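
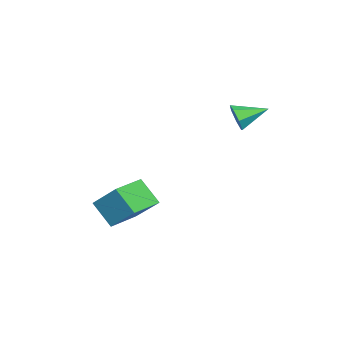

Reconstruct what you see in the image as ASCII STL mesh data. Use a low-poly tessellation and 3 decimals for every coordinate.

solid 
facet normal -0.945 0.324 0.036
outer loop
vertex -2.064 -4.426 -2.07
vertex -1.662 -3.367 -1.042
vertex -1.828 -3.639 -2.972
endloop
endfacet
facet normal -0.262 -0.692 -0.672
outer loop
vertex -0.618 -4.053 -3.018
vertex -2.064 -4.426 -2.07
vertex -1.828 -3.639 -2.972
endloop
endfacet
facet normal -0.946 0.323 0.036
outer loop
vertex -1.828 -3.639 -2.972
vertex -1.662 -3.367 -1.042
vertex -1.427 -2.58 -1.944
endloop
endfacet
facet normal 0.193 0.645 -0.740
outer loop
vertex -1.427 -2.58 -1.944
vertex -0.618 -4.053 -3.018
vertex -1.828 -3.639 -2.972
endloop
endfacet
facet normal -0.193 -0.645 0.740
outer loop
vertex -2.064 -4.426 -2.07
vertex -0.452 -3.781 -1.088
vertex -1.662 -3.367 -1.042
endloop
endfacet
facet normal -0.262 -0.692 -0.672
outer loop
vertex -0.853 -4.84 -2.116
vertex -2.064 -4.426 -2.07
vertex -0.618 -4.053 -3.018
endloop
endfacet
facet normal -0.192 -0.645 0.740
outer loop
vertex -0.853 -4.84 -2.116
vertex -0.452 -3.781 -1.088
vertex -2.064 -4.426 -2.07
endloop
endfacet
facet normal 0.262 0.692 0.672
outer loop
vertex -1.662 -3.367 -1.042
vertex -0.452 -3.781 -1.088
vertex -1.427 -2.58 -1.944
endloop
endfacet
facet normal 0.192 0.645 -0.740
outer loop
vertex -0.216 -2.994 -1.99
vertex -0.618 -4.053 -3.018
vertex -1.427 -2.58 -1.944
endloop
endfacet
facet normal 0.262 0.692 0.672
outer loop
vertex -1.427 -2.58 -1.944
vertex -0.452 -3.781 -1.088
vertex -0.216 -2.994 -1.99
endloop
endfacet
facet normal 0.945 -0.324 -0.036
outer loop
vertex -0.216 -2.994 -1.99
vertex -0.853 -4.84 -2.116
vertex -0.618 -4.053 -3.018
endloop
endfacet
facet normal 0.945 -0.324 -0.035
outer loop
vertex -0.452 -3.781 -1.088
vertex -0.853 -4.84 -2.116
vertex -0.216 -2.994 -1.99
endloop
endfacet
facet normal 0.509 -0.803 -0.309
outer loop
vertex -1.866 -0.077 2.672
vertex -2.192 -0.09 2.169
vertex -1.676 0.197 2.273
endloop
endfacet
facet normal 0.494 0.589 0.640
outer loop
vertex -1.866 -0.077 2.672
vertex -1.676 0.197 2.273
vertex -2.788 0.85 2.531
endloop
endfacet
facet normal 0.509 -0.803 -0.309
outer loop
vertex -1.676 0.197 2.273
vertex -2.192 -0.09 2.169
vertex -1.875 0.255 1.795
endloop
endfacet
facet normal 0.487 0.868 -0.097
outer loop
vertex -1.676 0.197 2.273
vertex -1.875 0.255 1.795
vertex -2.788 0.85 2.531
endloop
endfacet
facet normal 0.509 -0.803 -0.310
outer loop
vertex -1.875 0.255 1.795
vertex -2.192 -0.09 2.169
vertex -2.313 0.053 1.599
endloop
endfacet
facet normal -0.048 0.747 -0.663
outer loop
vertex -1.875 0.255 1.795
vertex -2.313 0.053 1.599
vertex -2.788 0.85 2.531
endloop
endfacet
facet normal 0.508 -0.804 -0.310
outer loop
vertex -2.313 0.053 1.599
vertex -2.192 -0.09 2.169
vertex -2.66 -0.256 1.832
endloop
endfacet
facet normal -0.707 0.318 -0.632
outer loop
vertex -2.313 0.053 1.599
vertex -2.66 -0.256 1.832
vertex -2.788 0.85 2.531
endloop
endfacet
facet normal 0.508 -0.803 -0.310
outer loop
vertex -2.66 -0.256 1.832
vertex -2.192 -0.09 2.169
vertex -2.655 -0.441 2.319
endloop
endfacet
facet normal -0.995 -0.098 -0.027
outer loop
vertex -2.66 -0.256 1.832
vertex -2.655 -0.441 2.319
vertex -2.788 0.85 2.531
endloop
endfacet
facet normal 0.509 -0.803 -0.309
outer loop
vertex -2.655 -0.441 2.319
vertex -2.192 -0.09 2.169
vertex -2.302 -0.361 2.693
endloop
endfacet
facet normal -0.694 -0.186 0.695
outer loop
vertex -2.655 -0.441 2.319
vertex -2.302 -0.361 2.693
vertex -2.788 0.85 2.531
endloop
endfacet
facet normal 0.509 -0.804 -0.309
outer loop
vertex -2.302 -0.361 2.693
vertex -2.192 -0.09 2.169
vertex -1.866 -0.077 2.672
endloop
endfacet
facet normal -0.031 0.120 0.992
outer loop
vertex -2.302 -0.361 2.693
vertex -1.866 -0.077 2.672
vertex -2.788 0.85 2.531
endloop
endfacet

endsolid


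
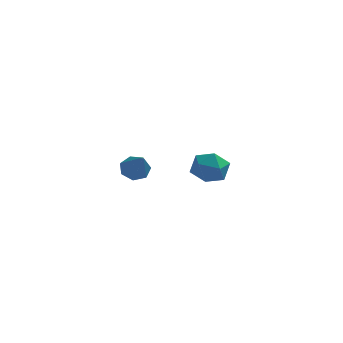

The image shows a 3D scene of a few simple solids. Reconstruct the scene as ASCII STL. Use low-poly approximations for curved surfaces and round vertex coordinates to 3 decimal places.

solid 
facet normal -0.480 0.820 0.313
outer loop
vertex 0.778 3.172 -0.825
vertex 0.628 2.718 0.135
vertex 1.507 3.303 -0.05
endloop
endfacet
facet normal 0.011 0.984 -0.177
outer loop
vertex 0.778 3.172 -0.825
vertex 1.507 3.303 -0.05
vertex 1.823 3.118 -1.058
endloop
endfacet
facet normal -0.140 0.619 -0.772
outer loop
vertex 0.778 3.172 -0.825
vertex 1.823 3.118 -1.058
vertex 1.139 2.417 -1.496
endloop
endfacet
facet normal -0.725 0.230 -0.649
outer loop
vertex 0.778 3.172 -0.825
vertex 1.139 2.417 -1.496
vertex 0.4 2.17 -0.758
endloop
endfacet
facet normal -0.935 0.354 0.021
outer loop
vertex 0.778 3.172 -0.825
vertex 0.4 2.17 -0.758
vertex 0.628 2.718 0.135
endloop
endfacet
facet normal 0.645 0.762 0.062
outer loop
vertex 1.823 3.118 -1.058
vertex 1.507 3.303 -0.05
vertex 2.32 2.63 -0.242
endloop
endfacet
facet normal -0.150 0.496 0.855
outer loop
vertex 1.507 3.303 -0.05
vertex 0.628 2.718 0.135
vertex 1.581 2.383 0.496
endloop
endfacet
facet normal -0.886 -0.259 0.385
outer loop
vertex 0.628 2.718 0.135
vertex 0.4 2.17 -0.758
vertex 0.897 1.682 0.058
endloop
endfacet
facet normal -0.546 -0.460 -0.700
outer loop
vertex 0.4 2.17 -0.758
vertex 1.139 2.417 -1.496
vertex 1.213 1.497 -0.95
endloop
endfacet
facet normal 0.401 0.171 -0.900
outer loop
vertex 1.139 2.417 -1.496
vertex 1.823 3.118 -1.058
vertex 2.092 2.082 -1.135
endloop
endfacet
facet normal 0.725 -0.230 0.649
outer loop
vertex 1.942 1.628 -0.175
vertex 2.32 2.63 -0.242
vertex 1.581 2.383 0.496
endloop
endfacet
facet normal 0.140 -0.619 0.772
outer loop
vertex 1.942 1.628 -0.175
vertex 1.581 2.383 0.496
vertex 0.897 1.682 0.058
endloop
endfacet
facet normal -0.011 -0.984 0.177
outer loop
vertex 1.942 1.628 -0.175
vertex 0.897 1.682 0.058
vertex 1.213 1.497 -0.95
endloop
endfacet
facet normal 0.480 -0.820 -0.313
outer loop
vertex 1.942 1.628 -0.175
vertex 1.213 1.497 -0.95
vertex 2.092 2.082 -1.135
endloop
endfacet
facet normal 0.935 -0.354 -0.021
outer loop
vertex 1.942 1.628 -0.175
vertex 2.092 2.082 -1.135
vertex 2.32 2.63 -0.242
endloop
endfacet
facet normal 0.546 0.460 0.700
outer loop
vertex 1.581 2.383 0.496
vertex 2.32 2.63 -0.242
vertex 1.507 3.303 -0.05
endloop
endfacet
facet normal -0.401 -0.171 0.900
outer loop
vertex 0.897 1.682 0.058
vertex 1.581 2.383 0.496
vertex 0.628 2.718 0.135
endloop
endfacet
facet normal -0.645 -0.762 -0.062
outer loop
vertex 1.213 1.497 -0.95
vertex 0.897 1.682 0.058
vertex 0.4 2.17 -0.758
endloop
endfacet
facet normal 0.150 -0.496 -0.855
outer loop
vertex 2.092 2.082 -1.135
vertex 1.213 1.497 -0.95
vertex 1.139 2.417 -1.496
endloop
endfacet
facet normal 0.886 0.259 -0.385
outer loop
vertex 2.32 2.63 -0.242
vertex 2.092 2.082 -1.135
vertex 1.823 3.118 -1.058
endloop
endfacet
facet normal -0.299 0.665 -0.684
outer loop
vertex -1.065 -2.705 2.378
vertex -1.383 -3.248 1.989
vertex -1.678 -2.83 2.524
endloop
endfacet
facet normal 0.113 0.469 0.876
outer loop
vertex -1.065 -2.705 2.378
vertex -1.678 -2.83 2.524
vertex -0.797 -4.552 3.331
endloop
endfacet
facet normal -0.299 0.665 -0.684
outer loop
vertex -1.678 -2.83 2.524
vertex -1.383 -3.248 1.989
vertex -2.068 -3.271 2.266
endloop
endfacet
facet normal -0.601 0.066 0.796
outer loop
vertex -1.678 -2.83 2.524
vertex -2.068 -3.271 2.266
vertex -0.797 -4.552 3.331
endloop
endfacet
facet normal -0.299 0.665 -0.684
outer loop
vertex -2.068 -3.271 2.266
vertex -1.383 -3.248 1.989
vertex -1.942 -3.694 1.8
endloop
endfacet
facet normal -0.788 -0.547 0.283
outer loop
vertex -2.068 -3.271 2.266
vertex -1.942 -3.694 1.8
vertex -0.797 -4.552 3.331
endloop
endfacet
facet normal -0.299 0.665 -0.685
outer loop
vertex -1.942 -3.694 1.8
vertex -1.383 -3.248 1.989
vertex -1.395 -3.782 1.476
endloop
endfacet
facet normal -0.311 -0.909 -0.277
outer loop
vertex -1.942 -3.694 1.8
vertex -1.395 -3.782 1.476
vertex -0.797 -4.552 3.331
endloop
endfacet
facet normal -0.298 0.665 -0.685
outer loop
vertex -1.395 -3.782 1.476
vertex -1.383 -3.248 1.989
vertex -0.838 -3.468 1.538
endloop
endfacet
facet normal 0.474 -0.749 -0.464
outer loop
vertex -1.395 -3.782 1.476
vertex -0.838 -3.468 1.538
vertex -0.797 -4.552 3.331
endloop
endfacet
facet normal -0.298 0.666 -0.684
outer loop
vertex -0.838 -3.468 1.538
vertex -1.383 -3.248 1.989
vertex -0.691 -2.989 1.94
endloop
endfacet
facet normal 0.973 -0.186 -0.135
outer loop
vertex -0.838 -3.468 1.538
vertex -0.691 -2.989 1.94
vertex -0.797 -4.552 3.331
endloop
endfacet
facet normal -0.297 0.665 -0.685
outer loop
vertex -0.691 -2.989 1.94
vertex -1.383 -3.248 1.989
vertex -1.065 -2.705 2.378
endloop
endfacet
facet normal 0.812 0.356 0.462
outer loop
vertex -0.691 -2.989 1.94
vertex -1.065 -2.705 2.378
vertex -0.797 -4.552 3.331
endloop
endfacet

endsolid


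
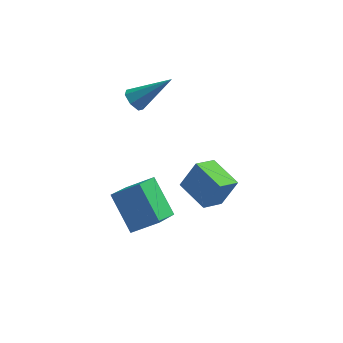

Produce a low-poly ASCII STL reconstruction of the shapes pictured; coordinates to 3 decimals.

solid 
facet normal -0.648 0.729 0.222
outer loop
vertex 0.542 1.463 -0.986
vertex 1.301 2.29 -1.488
vertex -0.142 1.268 -2.341
endloop
endfacet
facet normal -0.617 -0.672 0.408
outer loop
vertex 0.939 0.05 -2.712
vertex 0.542 1.463 -0.986
vertex -0.142 1.268 -2.341
endloop
endfacet
facet normal -0.648 0.729 0.222
outer loop
vertex -0.142 1.268 -2.341
vertex 1.301 2.29 -1.488
vertex 0.617 2.095 -2.843
endloop
endfacet
facet normal -0.447 -0.127 -0.885
outer loop
vertex 0.617 2.095 -2.843
vertex 0.939 0.05 -2.712
vertex -0.142 1.268 -2.341
endloop
endfacet
facet normal 0.447 0.127 0.885
outer loop
vertex 0.542 1.463 -0.986
vertex 2.382 1.072 -1.859
vertex 1.301 2.29 -1.488
endloop
endfacet
facet normal -0.617 -0.672 0.408
outer loop
vertex 1.623 0.245 -1.357
vertex 0.542 1.463 -0.986
vertex 0.939 0.05 -2.712
endloop
endfacet
facet normal 0.447 0.127 0.885
outer loop
vertex 1.623 0.245 -1.357
vertex 2.382 1.072 -1.859
vertex 0.542 1.463 -0.986
endloop
endfacet
facet normal 0.617 0.672 -0.408
outer loop
vertex 1.301 2.29 -1.488
vertex 2.382 1.072 -1.859
vertex 0.617 2.095 -2.843
endloop
endfacet
facet normal -0.447 -0.127 -0.885
outer loop
vertex 1.698 0.877 -3.214
vertex 0.939 0.05 -2.712
vertex 0.617 2.095 -2.843
endloop
endfacet
facet normal 0.617 0.672 -0.408
outer loop
vertex 0.617 2.095 -2.843
vertex 2.382 1.072 -1.859
vertex 1.698 0.877 -3.214
endloop
endfacet
facet normal 0.648 -0.729 -0.222
outer loop
vertex 1.698 0.877 -3.214
vertex 1.623 0.245 -1.357
vertex 0.939 0.05 -2.712
endloop
endfacet
facet normal 0.648 -0.729 -0.222
outer loop
vertex 2.382 1.072 -1.859
vertex 1.623 0.245 -1.357
vertex 1.698 0.877 -3.214
endloop
endfacet
facet normal -0.445 0.581 0.682
outer loop
vertex -2.836 -2.015 0.076
vertex -1.638 -1.991 0.837
vertex -2.32 -0.615 -0.78
endloop
endfacet
facet normal -0.844 -0.017 -0.536
outer loop
vertex -1.422 -1.789 -2.157
vertex -2.836 -2.015 0.076
vertex -2.32 -0.615 -0.78
endloop
endfacet
facet normal -0.445 0.581 0.682
outer loop
vertex -2.32 -0.615 -0.78
vertex -1.638 -1.991 0.837
vertex -1.122 -0.591 -0.019
endloop
endfacet
facet normal 0.300 0.814 -0.498
outer loop
vertex -1.122 -0.591 -0.019
vertex -1.422 -1.789 -2.157
vertex -2.32 -0.615 -0.78
endloop
endfacet
facet normal -0.300 -0.814 0.498
outer loop
vertex -2.836 -2.015 0.076
vertex -0.74 -3.165 -0.54
vertex -1.638 -1.991 0.837
endloop
endfacet
facet normal -0.844 -0.017 -0.536
outer loop
vertex -1.938 -3.189 -1.301
vertex -2.836 -2.015 0.076
vertex -1.422 -1.789 -2.157
endloop
endfacet
facet normal -0.300 -0.814 0.498
outer loop
vertex -1.938 -3.189 -1.301
vertex -0.74 -3.165 -0.54
vertex -2.836 -2.015 0.076
endloop
endfacet
facet normal 0.844 0.017 0.536
outer loop
vertex -1.638 -1.991 0.837
vertex -0.74 -3.165 -0.54
vertex -1.122 -0.591 -0.019
endloop
endfacet
facet normal 0.300 0.814 -0.498
outer loop
vertex -0.224 -1.765 -1.396
vertex -1.422 -1.789 -2.157
vertex -1.122 -0.591 -0.019
endloop
endfacet
facet normal 0.844 0.017 0.536
outer loop
vertex -1.122 -0.591 -0.019
vertex -0.74 -3.165 -0.54
vertex -0.224 -1.765 -1.396
endloop
endfacet
facet normal 0.445 -0.581 -0.682
outer loop
vertex -0.224 -1.765 -1.396
vertex -1.938 -3.189 -1.301
vertex -1.422 -1.789 -2.157
endloop
endfacet
facet normal 0.445 -0.581 -0.682
outer loop
vertex -0.74 -3.165 -0.54
vertex -1.938 -3.189 -1.301
vertex -0.224 -1.765 -1.396
endloop
endfacet
facet normal -0.776 -0.127 -0.618
outer loop
vertex -1.756 2.112 2.09
vertex -2.153 2.248 2.56
vertex -1.886 2.64 2.145
endloop
endfacet
facet normal 0.769 0.251 -0.588
outer loop
vertex -1.756 2.112 2.09
vertex -1.886 2.64 2.145
vertex -0.547 2.512 3.84
endloop
endfacet
facet normal -0.775 -0.127 -0.619
outer loop
vertex -1.886 2.64 2.145
vertex -2.153 2.248 2.56
vertex -2.218 2.873 2.513
endloop
endfacet
facet normal 0.376 0.898 -0.229
outer loop
vertex -1.886 2.64 2.145
vertex -2.218 2.873 2.513
vertex -0.547 2.512 3.84
endloop
endfacet
facet normal -0.776 -0.127 -0.618
outer loop
vertex -2.218 2.873 2.513
vertex -2.153 2.248 2.56
vertex -2.5 2.635 2.916
endloop
endfacet
facet normal -0.145 0.893 0.426
outer loop
vertex -2.218 2.873 2.513
vertex -2.5 2.635 2.916
vertex -0.547 2.512 3.84
endloop
endfacet
facet normal -0.776 -0.127 -0.618
outer loop
vertex -2.5 2.635 2.916
vertex -2.153 2.248 2.56
vertex -2.521 2.106 3.051
endloop
endfacet
facet normal -0.403 0.241 0.883
outer loop
vertex -2.5 2.635 2.916
vertex -2.521 2.106 3.051
vertex -0.547 2.512 3.84
endloop
endfacet
facet normal -0.776 -0.128 -0.618
outer loop
vertex -2.521 2.106 3.051
vertex -2.153 2.248 2.56
vertex -2.265 1.684 2.817
endloop
endfacet
facet normal -0.203 -0.566 0.799
outer loop
vertex -2.521 2.106 3.051
vertex -2.265 1.684 2.817
vertex -0.547 2.512 3.84
endloop
endfacet
facet normal -0.775 -0.128 -0.619
outer loop
vertex -2.265 1.684 2.817
vertex -2.153 2.248 2.56
vertex -1.924 1.687 2.389
endloop
endfacet
facet normal 0.304 -0.923 0.236
outer loop
vertex -2.265 1.684 2.817
vertex -1.924 1.687 2.389
vertex -0.547 2.512 3.84
endloop
endfacet
facet normal -0.776 -0.128 -0.618
outer loop
vertex -1.924 1.687 2.389
vertex -2.153 2.248 2.56
vertex -1.756 2.112 2.09
endloop
endfacet
facet normal 0.736 -0.559 -0.381
outer loop
vertex -1.924 1.687 2.389
vertex -1.756 2.112 2.09
vertex -0.547 2.512 3.84
endloop
endfacet

endsolid


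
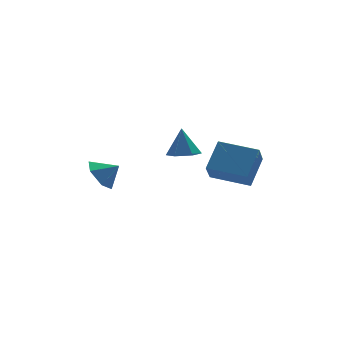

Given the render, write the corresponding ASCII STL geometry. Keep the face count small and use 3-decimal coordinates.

solid 
facet normal -0.758 0.300 -0.580
outer loop
vertex -3.454 2.631 -3.108
vertex -4.046 2.183 -2.566
vertex -3.834 3.061 -2.389
endloop
endfacet
facet normal 0.865 0.471 0.176
outer loop
vertex -3.454 2.631 -3.108
vertex -3.834 3.061 -2.389
vertex -3.274 1.877 -1.974
endloop
endfacet
facet normal -0.758 0.300 -0.579
outer loop
vertex -3.834 3.061 -2.389
vertex -4.046 2.183 -2.566
vertex -4.426 2.613 -1.846
endloop
endfacet
facet normal 0.384 0.462 0.800
outer loop
vertex -3.834 3.061 -2.389
vertex -4.426 2.613 -1.846
vertex -3.274 1.877 -1.974
endloop
endfacet
facet normal -0.758 0.301 -0.579
outer loop
vertex -4.426 2.613 -1.846
vertex -4.046 2.183 -2.566
vertex -4.639 1.735 -2.023
endloop
endfacet
facet normal -0.015 -0.194 0.981
outer loop
vertex -4.426 2.613 -1.846
vertex -4.639 1.735 -2.023
vertex -3.274 1.877 -1.974
endloop
endfacet
facet normal -0.758 0.300 -0.580
outer loop
vertex -4.639 1.735 -2.023
vertex -4.046 2.183 -2.566
vertex -4.259 1.306 -2.742
endloop
endfacet
facet normal 0.068 -0.841 0.538
outer loop
vertex -4.639 1.735 -2.023
vertex -4.259 1.306 -2.742
vertex -3.274 1.877 -1.974
endloop
endfacet
facet normal -0.757 0.300 -0.580
outer loop
vertex -4.259 1.306 -2.742
vertex -4.046 2.183 -2.566
vertex -3.666 1.753 -3.285
endloop
endfacet
facet normal 0.549 -0.832 -0.085
outer loop
vertex -4.259 1.306 -2.742
vertex -3.666 1.753 -3.285
vertex -3.274 1.877 -1.974
endloop
endfacet
facet normal -0.758 0.300 -0.580
outer loop
vertex -3.666 1.753 -3.285
vertex -4.046 2.183 -2.566
vertex -3.454 2.631 -3.108
endloop
endfacet
facet normal 0.948 -0.175 -0.267
outer loop
vertex -3.666 1.753 -3.285
vertex -3.454 2.631 -3.108
vertex -3.274 1.877 -1.974
endloop
endfacet
facet normal -0.033 -0.292 -0.956
outer loop
vertex -0.066 1.252 -1.358
vertex -0.664 0.779 -1.193
vertex -0.798 1.515 -1.413
endloop
endfacet
facet normal 0.325 0.934 0.146
outer loop
vertex -0.066 1.252 -1.358
vertex -0.798 1.515 -1.413
vertex -0.616 1.201 0.193
endloop
endfacet
facet normal -0.033 -0.292 -0.956
outer loop
vertex -0.798 1.515 -1.413
vertex -0.664 0.779 -1.193
vertex -1.396 1.043 -1.248
endloop
endfacet
facet normal -0.566 0.794 0.219
outer loop
vertex -0.798 1.515 -1.413
vertex -1.396 1.043 -1.248
vertex -0.616 1.201 0.193
endloop
endfacet
facet normal -0.033 -0.291 -0.956
outer loop
vertex -1.396 1.043 -1.248
vertex -0.664 0.779 -1.193
vertex -1.262 0.306 -1.028
endloop
endfacet
facet normal -0.879 -0.017 0.477
outer loop
vertex -1.396 1.043 -1.248
vertex -1.262 0.306 -1.028
vertex -0.616 1.201 0.193
endloop
endfacet
facet normal -0.034 -0.291 -0.956
outer loop
vertex -1.262 0.306 -1.028
vertex -0.664 0.779 -1.193
vertex -0.53 0.043 -0.974
endloop
endfacet
facet normal -0.296 -0.689 0.662
outer loop
vertex -1.262 0.306 -1.028
vertex -0.53 0.043 -0.974
vertex -0.616 1.201 0.193
endloop
endfacet
facet normal -0.034 -0.291 -0.956
outer loop
vertex -0.53 0.043 -0.974
vertex -0.664 0.779 -1.193
vertex 0.068 0.515 -1.139
endloop
endfacet
facet normal 0.595 -0.548 0.588
outer loop
vertex -0.53 0.043 -0.974
vertex 0.068 0.515 -1.139
vertex -0.616 1.201 0.193
endloop
endfacet
facet normal -0.034 -0.290 -0.956
outer loop
vertex 0.068 0.515 -1.139
vertex -0.664 0.779 -1.193
vertex -0.066 1.252 -1.358
endloop
endfacet
facet normal 0.907 0.263 0.330
outer loop
vertex 0.068 0.515 -1.139
vertex -0.066 1.252 -1.358
vertex -0.616 1.201 0.193
endloop
endfacet
facet normal -0.370 -0.590 0.718
outer loop
vertex 1.174 -3.291 0.484
vertex -0.215 -2.139 0.716
vertex 0.322 -4.097 -0.618
endloop
endfacet
facet normal 0.764 -0.633 -0.128
outer loop
vertex 0.795 -3.341 -1.536
vertex 1.174 -3.291 0.484
vertex 0.322 -4.097 -0.618
endloop
endfacet
facet normal -0.370 -0.590 0.717
outer loop
vertex 0.322 -4.097 -0.618
vertex -0.215 -2.139 0.716
vertex -1.068 -2.944 -0.386
endloop
endfacet
facet normal -0.529 -0.500 -0.685
outer loop
vertex -1.068 -2.944 -0.386
vertex 0.795 -3.341 -1.536
vertex 0.322 -4.097 -0.618
endloop
endfacet
facet normal 0.529 0.500 0.685
outer loop
vertex 1.174 -3.291 0.484
vertex 0.258 -1.383 -0.202
vertex -0.215 -2.139 0.716
endloop
endfacet
facet normal 0.763 -0.634 -0.127
outer loop
vertex 1.648 -2.536 -0.434
vertex 1.174 -3.291 0.484
vertex 0.795 -3.341 -1.536
endloop
endfacet
facet normal 0.529 0.500 0.685
outer loop
vertex 1.648 -2.536 -0.434
vertex 0.258 -1.383 -0.202
vertex 1.174 -3.291 0.484
endloop
endfacet
facet normal -0.763 0.633 0.128
outer loop
vertex -0.215 -2.139 0.716
vertex 0.258 -1.383 -0.202
vertex -1.068 -2.944 -0.386
endloop
endfacet
facet normal -0.529 -0.500 -0.685
outer loop
vertex -0.594 -2.189 -1.304
vertex 0.795 -3.341 -1.536
vertex -1.068 -2.944 -0.386
endloop
endfacet
facet normal -0.763 0.633 0.127
outer loop
vertex -1.068 -2.944 -0.386
vertex 0.258 -1.383 -0.202
vertex -0.594 -2.189 -1.304
endloop
endfacet
facet normal 0.370 0.590 -0.717
outer loop
vertex -0.594 -2.189 -1.304
vertex 1.648 -2.536 -0.434
vertex 0.795 -3.341 -1.536
endloop
endfacet
facet normal 0.370 0.590 -0.718
outer loop
vertex 0.258 -1.383 -0.202
vertex 1.648 -2.536 -0.434
vertex -0.594 -2.189 -1.304
endloop
endfacet

endsolid


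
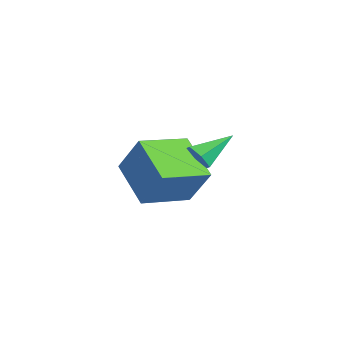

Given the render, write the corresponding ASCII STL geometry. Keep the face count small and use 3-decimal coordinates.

solid 
facet normal -0.870 -0.131 0.475
outer loop
vertex -1.025 -1.269 2.362
vertex -1.538 0.663 1.955
vertex -1.784 -1.794 0.828
endloop
endfacet
facet normal 0.251 -0.947 0.200
outer loop
vertex 0.018 -1.523 -0.155
vertex -1.025 -1.269 2.362
vertex -1.784 -1.794 0.828
endloop
endfacet
facet normal -0.870 -0.131 0.475
outer loop
vertex -1.784 -1.794 0.828
vertex -1.538 0.663 1.955
vertex -2.296 0.138 0.421
endloop
endfacet
facet normal -0.424 -0.293 -0.857
outer loop
vertex -2.296 0.138 0.421
vertex 0.018 -1.523 -0.155
vertex -1.784 -1.794 0.828
endloop
endfacet
facet normal 0.424 0.293 0.857
outer loop
vertex -1.025 -1.269 2.362
vertex 0.264 0.934 0.972
vertex -1.538 0.663 1.955
endloop
endfacet
facet normal 0.252 -0.947 0.200
outer loop
vertex 0.776 -0.998 1.379
vertex -1.025 -1.269 2.362
vertex 0.018 -1.523 -0.155
endloop
endfacet
facet normal 0.424 0.293 0.857
outer loop
vertex 0.776 -0.998 1.379
vertex 0.264 0.934 0.972
vertex -1.025 -1.269 2.362
endloop
endfacet
facet normal -0.251 0.947 -0.200
outer loop
vertex -1.538 0.663 1.955
vertex 0.264 0.934 0.972
vertex -2.296 0.138 0.421
endloop
endfacet
facet normal -0.424 -0.293 -0.857
outer loop
vertex -0.495 0.409 -0.562
vertex 0.018 -1.523 -0.155
vertex -2.296 0.138 0.421
endloop
endfacet
facet normal -0.251 0.947 -0.200
outer loop
vertex -2.296 0.138 0.421
vertex 0.264 0.934 0.972
vertex -0.495 0.409 -0.562
endloop
endfacet
facet normal 0.870 0.131 -0.475
outer loop
vertex -0.495 0.409 -0.562
vertex 0.776 -0.998 1.379
vertex 0.018 -1.523 -0.155
endloop
endfacet
facet normal 0.870 0.130 -0.475
outer loop
vertex 0.264 0.934 0.972
vertex 0.776 -0.998 1.379
vertex -0.495 0.409 -0.562
endloop
endfacet
facet normal 0.164 -0.863 -0.478
outer loop
vertex 3.393 -0.506 3.594
vertex 2.873 -0.433 3.284
vertex 3.395 -0.21 3.061
endloop
endfacet
facet normal 0.875 0.423 0.238
outer loop
vertex 3.393 -0.506 3.594
vertex 3.395 -0.21 3.061
vertex 2.627 0.853 3.996
endloop
endfacet
facet normal 0.165 -0.863 -0.478
outer loop
vertex 3.395 -0.21 3.061
vertex 2.873 -0.433 3.284
vertex 2.875 -0.137 2.75
endloop
endfacet
facet normal 0.413 0.751 -0.515
outer loop
vertex 3.395 -0.21 3.061
vertex 2.875 -0.137 2.75
vertex 2.627 0.853 3.996
endloop
endfacet
facet normal 0.165 -0.863 -0.478
outer loop
vertex 2.875 -0.137 2.75
vertex 2.873 -0.433 3.284
vertex 2.353 -0.36 2.973
endloop
endfacet
facet normal -0.517 0.617 -0.593
outer loop
vertex 2.875 -0.137 2.75
vertex 2.353 -0.36 2.973
vertex 2.627 0.853 3.996
endloop
endfacet
facet normal 0.165 -0.863 -0.478
outer loop
vertex 2.353 -0.36 2.973
vertex 2.873 -0.433 3.284
vertex 2.351 -0.656 3.507
endloop
endfacet
facet normal -0.985 0.154 0.082
outer loop
vertex 2.353 -0.36 2.973
vertex 2.351 -0.656 3.507
vertex 2.627 0.853 3.996
endloop
endfacet
facet normal 0.164 -0.863 -0.478
outer loop
vertex 2.351 -0.656 3.507
vertex 2.873 -0.433 3.284
vertex 2.871 -0.729 3.817
endloop
endfacet
facet normal -0.522 -0.175 0.835
outer loop
vertex 2.351 -0.656 3.507
vertex 2.871 -0.729 3.817
vertex 2.627 0.853 3.996
endloop
endfacet
facet normal 0.164 -0.863 -0.478
outer loop
vertex 2.871 -0.729 3.817
vertex 2.873 -0.433 3.284
vertex 3.393 -0.506 3.594
endloop
endfacet
facet normal 0.407 -0.040 0.912
outer loop
vertex 2.871 -0.729 3.817
vertex 3.393 -0.506 3.594
vertex 2.627 0.853 3.996
endloop
endfacet

endsolid


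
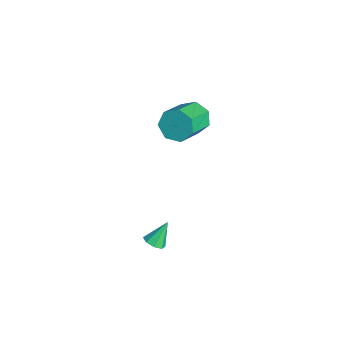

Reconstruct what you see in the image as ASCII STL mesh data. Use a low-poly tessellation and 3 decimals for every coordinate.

solid 
facet normal -0.606 0.626 -0.491
outer loop
vertex -3.826 3.206 -3.025
vertex -4.424 3.163 -2.341
vertex -3.733 3.744 -2.454
endloop
endfacet
facet normal 0.786 0.381 -0.487
outer loop
vertex -3.826 3.206 -3.025
vertex -3.733 3.744 -2.454
vertex -2.637 1.98 -2.063
endloop
endfacet
facet normal 0.786 0.381 -0.486
outer loop
vertex -2.637 1.98 -2.063
vertex -3.733 3.744 -2.454
vertex -2.545 2.518 -1.493
endloop
endfacet
facet normal 0.606 -0.625 0.492
outer loop
vertex -2.637 1.98 -2.063
vertex -2.545 2.518 -1.493
vertex -3.236 1.937 -1.379
endloop
endfacet
facet normal -0.606 0.626 -0.491
outer loop
vertex -3.733 3.744 -2.454
vertex -4.424 3.163 -2.341
vertex -4.161 3.844 -1.798
endloop
endfacet
facet normal 0.582 0.770 0.262
outer loop
vertex -3.733 3.744 -2.454
vertex -4.161 3.844 -1.798
vertex -2.545 2.518 -1.493
endloop
endfacet
facet normal 0.582 0.770 0.261
outer loop
vertex -2.545 2.518 -1.493
vertex -4.161 3.844 -1.798
vertex -2.972 2.618 -0.836
endloop
endfacet
facet normal 0.607 -0.626 0.490
outer loop
vertex -2.545 2.518 -1.493
vertex -2.972 2.618 -0.836
vertex -3.236 1.937 -1.379
endloop
endfacet
facet normal -0.606 0.626 -0.491
outer loop
vertex -4.161 3.844 -1.798
vertex -4.424 3.163 -2.341
vertex -4.787 3.432 -1.551
endloop
endfacet
facet normal -0.060 0.579 0.813
outer loop
vertex -4.161 3.844 -1.798
vertex -4.787 3.432 -1.551
vertex -2.972 2.618 -0.836
endloop
endfacet
facet normal -0.061 0.579 0.813
outer loop
vertex -2.972 2.618 -0.836
vertex -4.787 3.432 -1.551
vertex -3.598 2.205 -0.589
endloop
endfacet
facet normal 0.606 -0.626 0.490
outer loop
vertex -2.972 2.618 -0.836
vertex -3.598 2.205 -0.589
vertex -3.236 1.937 -1.379
endloop
endfacet
facet normal -0.606 0.625 -0.491
outer loop
vertex -4.787 3.432 -1.551
vertex -4.424 3.163 -2.341
vertex -5.14 2.817 -1.898
endloop
endfacet
facet normal -0.657 -0.047 0.752
outer loop
vertex -4.787 3.432 -1.551
vertex -5.14 2.817 -1.898
vertex -3.598 2.205 -0.589
endloop
endfacet
facet normal -0.657 -0.047 0.752
outer loop
vertex -3.598 2.205 -0.589
vertex -5.14 2.817 -1.898
vertex -3.951 1.591 -0.936
endloop
endfacet
facet normal 0.607 -0.626 0.490
outer loop
vertex -3.598 2.205 -0.589
vertex -3.951 1.591 -0.936
vertex -3.236 1.937 -1.379
endloop
endfacet
facet normal -0.606 0.626 -0.491
outer loop
vertex -5.14 2.817 -1.898
vertex -4.424 3.163 -2.341
vertex -4.954 2.463 -2.579
endloop
endfacet
facet normal -0.759 -0.639 0.125
outer loop
vertex -5.14 2.817 -1.898
vertex -4.954 2.463 -2.579
vertex -3.951 1.591 -0.936
endloop
endfacet
facet normal -0.760 -0.637 0.126
outer loop
vertex -3.951 1.591 -0.936
vertex -4.954 2.463 -2.579
vertex -3.766 1.236 -1.617
endloop
endfacet
facet normal 0.607 -0.625 0.491
outer loop
vertex -3.951 1.591 -0.936
vertex -3.766 1.236 -1.617
vertex -3.236 1.937 -1.379
endloop
endfacet
facet normal -0.606 0.626 -0.491
outer loop
vertex -4.954 2.463 -2.579
vertex -4.424 3.163 -2.341
vertex -4.369 2.636 -3.081
endloop
endfacet
facet normal -0.290 -0.749 -0.596
outer loop
vertex -4.954 2.463 -2.579
vertex -4.369 2.636 -3.081
vertex -3.766 1.236 -1.617
endloop
endfacet
facet normal -0.289 -0.749 -0.597
outer loop
vertex -3.766 1.236 -1.617
vertex -4.369 2.636 -3.081
vertex -3.181 1.41 -2.119
endloop
endfacet
facet normal 0.607 -0.625 0.490
outer loop
vertex -3.766 1.236 -1.617
vertex -3.181 1.41 -2.119
vertex -3.236 1.937 -1.379
endloop
endfacet
facet normal -0.606 0.626 -0.491
outer loop
vertex -4.369 2.636 -3.081
vertex -4.424 3.163 -2.341
vertex -3.826 3.206 -3.025
endloop
endfacet
facet normal 0.399 -0.295 -0.868
outer loop
vertex -4.369 2.636 -3.081
vertex -3.826 3.206 -3.025
vertex -3.181 1.41 -2.119
endloop
endfacet
facet normal 0.398 -0.295 -0.868
outer loop
vertex -3.181 1.41 -2.119
vertex -3.826 3.206 -3.025
vertex -2.637 1.98 -2.063
endloop
endfacet
facet normal 0.606 -0.626 0.491
outer loop
vertex -3.181 1.41 -2.119
vertex -2.637 1.98 -2.063
vertex -3.236 1.937 -1.379
endloop
endfacet
facet normal 0.191 -0.557 -0.808
outer loop
vertex 2.446 -0.552 -4.004
vertex 1.931 -0.744 -3.993
vertex 2.181 -0.315 -4.23
endloop
endfacet
facet normal 0.629 0.774 0.074
outer loop
vertex 2.446 -0.552 -4.004
vertex 2.181 -0.315 -4.23
vertex 1.689 -0.036 -2.967
endloop
endfacet
facet normal 0.190 -0.557 -0.808
outer loop
vertex 2.181 -0.315 -4.23
vertex 1.931 -0.744 -3.993
vertex 1.77 -0.329 -4.317
endloop
endfacet
facet normal 0.011 0.977 -0.211
outer loop
vertex 2.181 -0.315 -4.23
vertex 1.77 -0.329 -4.317
vertex 1.689 -0.036 -2.967
endloop
endfacet
facet normal 0.189 -0.558 -0.808
outer loop
vertex 1.77 -0.329 -4.317
vertex 1.931 -0.744 -3.993
vertex 1.452 -0.586 -4.214
endloop
endfacet
facet normal -0.654 0.730 -0.198
outer loop
vertex 1.77 -0.329 -4.317
vertex 1.452 -0.586 -4.214
vertex 1.689 -0.036 -2.967
endloop
endfacet
facet normal 0.189 -0.557 -0.808
outer loop
vertex 1.452 -0.586 -4.214
vertex 1.931 -0.744 -3.993
vertex 1.415 -0.935 -3.982
endloop
endfacet
facet normal -0.978 0.176 0.108
outer loop
vertex 1.452 -0.586 -4.214
vertex 1.415 -0.935 -3.982
vertex 1.689 -0.036 -2.967
endloop
endfacet
facet normal 0.189 -0.557 -0.809
outer loop
vertex 1.415 -0.935 -3.982
vertex 1.931 -0.744 -3.993
vertex 1.68 -1.172 -3.757
endloop
endfacet
facet normal -0.770 -0.360 0.527
outer loop
vertex 1.415 -0.935 -3.982
vertex 1.68 -1.172 -3.757
vertex 1.689 -0.036 -2.967
endloop
endfacet
facet normal 0.190 -0.557 -0.809
outer loop
vertex 1.68 -1.172 -3.757
vertex 1.931 -0.744 -3.993
vertex 2.092 -1.158 -3.67
endloop
endfacet
facet normal -0.152 -0.563 0.812
outer loop
vertex 1.68 -1.172 -3.757
vertex 2.092 -1.158 -3.67
vertex 1.689 -0.036 -2.967
endloop
endfacet
facet normal 0.191 -0.557 -0.809
outer loop
vertex 2.092 -1.158 -3.67
vertex 1.931 -0.744 -3.993
vertex 2.409 -0.901 -3.772
endloop
endfacet
facet normal 0.513 -0.316 0.798
outer loop
vertex 2.092 -1.158 -3.67
vertex 2.409 -0.901 -3.772
vertex 1.689 -0.036 -2.967
endloop
endfacet
facet normal 0.191 -0.557 -0.808
outer loop
vertex 2.409 -0.901 -3.772
vertex 1.931 -0.744 -3.993
vertex 2.446 -0.552 -4.004
endloop
endfacet
facet normal 0.837 0.239 0.492
outer loop
vertex 2.409 -0.901 -3.772
vertex 2.446 -0.552 -4.004
vertex 1.689 -0.036 -2.967
endloop
endfacet

endsolid


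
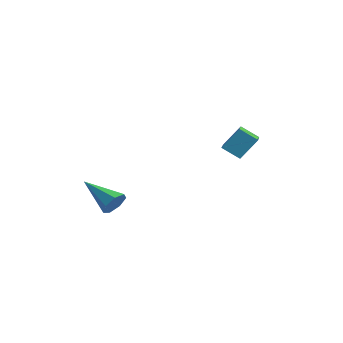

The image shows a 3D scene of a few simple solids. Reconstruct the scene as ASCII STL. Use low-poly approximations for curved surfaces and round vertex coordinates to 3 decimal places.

solid 
facet normal 0.893 0.118 -0.435
outer loop
vertex -1.928 -3.179 0.11
vertex -2.161 -3.514 -0.459
vertex -2.182 -2.829 -0.317
endloop
endfacet
facet normal -0.112 0.735 0.669
outer loop
vertex -1.928 -3.179 0.11
vertex -2.182 -2.829 -0.317
vertex -3.919 -3.746 0.399
endloop
endfacet
facet normal 0.893 0.118 -0.435
outer loop
vertex -2.182 -2.829 -0.317
vertex -2.161 -3.514 -0.459
vertex -2.42 -2.995 -0.85
endloop
endfacet
facet normal -0.484 0.873 -0.056
outer loop
vertex -2.182 -2.829 -0.317
vertex -2.42 -2.995 -0.85
vertex -3.919 -3.746 0.399
endloop
endfacet
facet normal 0.893 0.118 -0.435
outer loop
vertex -2.42 -2.995 -0.85
vertex -2.161 -3.514 -0.459
vertex -2.463 -3.552 -1.089
endloop
endfacet
facet normal -0.696 0.328 -0.639
outer loop
vertex -2.42 -2.995 -0.85
vertex -2.463 -3.552 -1.089
vertex -3.919 -3.746 0.399
endloop
endfacet
facet normal 0.893 0.118 -0.435
outer loop
vertex -2.463 -3.552 -1.089
vertex -2.161 -3.514 -0.459
vertex -2.278 -4.08 -0.853
endloop
endfacet
facet normal -0.589 -0.493 -0.641
outer loop
vertex -2.463 -3.552 -1.089
vertex -2.278 -4.08 -0.853
vertex -3.919 -3.746 0.399
endloop
endfacet
facet normal 0.893 0.118 -0.435
outer loop
vertex -2.278 -4.08 -0.853
vertex -2.161 -3.514 -0.459
vertex -2.005 -4.182 -0.32
endloop
endfacet
facet normal -0.243 -0.968 -0.061
outer loop
vertex -2.278 -4.08 -0.853
vertex -2.005 -4.182 -0.32
vertex -3.919 -3.746 0.399
endloop
endfacet
facet normal 0.893 0.118 -0.435
outer loop
vertex -2.005 -4.182 -0.32
vertex -2.161 -3.514 -0.459
vertex -1.849 -3.781 0.109
endloop
endfacet
facet normal 0.081 -0.743 0.665
outer loop
vertex -2.005 -4.182 -0.32
vertex -1.849 -3.781 0.109
vertex -3.919 -3.746 0.399
endloop
endfacet
facet normal 0.893 0.118 -0.435
outer loop
vertex -1.849 -3.781 0.109
vertex -2.161 -3.514 -0.459
vertex -1.928 -3.179 0.11
endloop
endfacet
facet normal 0.139 0.017 0.990
outer loop
vertex -1.849 -3.781 0.109
vertex -1.928 -3.179 0.11
vertex -3.919 -3.746 0.399
endloop
endfacet
facet normal -0.632 0.708 -0.315
outer loop
vertex 1.142 -0.169 3.197
vertex 1.473 0.56 4.17
vertex 1.856 0.228 2.656
endloop
endfacet
facet normal -0.263 -0.579 -0.772
outer loop
vertex 3.007 -1.06 3.23
vertex 1.142 -0.169 3.197
vertex 1.856 0.228 2.656
endloop
endfacet
facet normal -0.632 0.708 -0.315
outer loop
vertex 1.856 0.228 2.656
vertex 1.473 0.56 4.17
vertex 2.188 0.957 3.629
endloop
endfacet
facet normal 0.729 0.405 -0.552
outer loop
vertex 2.188 0.957 3.629
vertex 3.007 -1.06 3.23
vertex 1.856 0.228 2.656
endloop
endfacet
facet normal -0.729 -0.405 0.552
outer loop
vertex 1.142 -0.169 3.197
vertex 2.624 -0.728 4.744
vertex 1.473 0.56 4.17
endloop
endfacet
facet normal -0.263 -0.579 -0.772
outer loop
vertex 2.292 -1.457 3.771
vertex 1.142 -0.169 3.197
vertex 3.007 -1.06 3.23
endloop
endfacet
facet normal -0.729 -0.405 0.552
outer loop
vertex 2.292 -1.457 3.771
vertex 2.624 -0.728 4.744
vertex 1.142 -0.169 3.197
endloop
endfacet
facet normal 0.263 0.579 0.772
outer loop
vertex 1.473 0.56 4.17
vertex 2.624 -0.728 4.744
vertex 2.188 0.957 3.629
endloop
endfacet
facet normal 0.729 0.405 -0.552
outer loop
vertex 3.338 -0.331 4.203
vertex 3.007 -1.06 3.23
vertex 2.188 0.957 3.629
endloop
endfacet
facet normal 0.263 0.579 0.772
outer loop
vertex 2.188 0.957 3.629
vertex 2.624 -0.728 4.744
vertex 3.338 -0.331 4.203
endloop
endfacet
facet normal 0.632 -0.708 0.316
outer loop
vertex 3.338 -0.331 4.203
vertex 2.292 -1.457 3.771
vertex 3.007 -1.06 3.23
endloop
endfacet
facet normal 0.632 -0.708 0.315
outer loop
vertex 2.624 -0.728 4.744
vertex 2.292 -1.457 3.771
vertex 3.338 -0.331 4.203
endloop
endfacet

endsolid


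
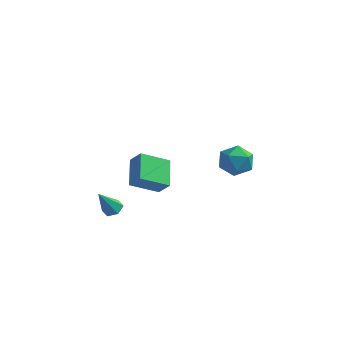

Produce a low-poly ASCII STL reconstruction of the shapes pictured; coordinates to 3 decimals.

solid 
facet normal -0.634 -0.619 0.463
outer loop
vertex -0.515 -5.278 3.027
vertex -1.291 -3.725 4.039
vertex -1.298 -5.114 2.174
endloop
endfacet
facet normal 0.386 -0.773 -0.503
outer loop
vertex -0.049 -3.895 1.261
vertex -0.515 -5.278 3.027
vertex -1.298 -5.114 2.174
endloop
endfacet
facet normal -0.634 -0.619 0.464
outer loop
vertex -1.298 -5.114 2.174
vertex -1.291 -3.725 4.039
vertex -2.075 -3.561 3.186
endloop
endfacet
facet normal -0.670 0.140 -0.729
outer loop
vertex -2.075 -3.561 3.186
vertex -0.049 -3.895 1.261
vertex -1.298 -5.114 2.174
endloop
endfacet
facet normal 0.670 -0.140 0.729
outer loop
vertex -0.515 -5.278 3.027
vertex -0.042 -2.506 3.126
vertex -1.291 -3.725 4.039
endloop
endfacet
facet normal 0.386 -0.773 -0.503
outer loop
vertex 0.735 -4.059 2.114
vertex -0.515 -5.278 3.027
vertex -0.049 -3.895 1.261
endloop
endfacet
facet normal 0.670 -0.140 0.729
outer loop
vertex 0.735 -4.059 2.114
vertex -0.042 -2.506 3.126
vertex -0.515 -5.278 3.027
endloop
endfacet
facet normal -0.386 0.773 0.504
outer loop
vertex -1.291 -3.725 4.039
vertex -0.042 -2.506 3.126
vertex -2.075 -3.561 3.186
endloop
endfacet
facet normal -0.670 0.141 -0.729
outer loop
vertex -0.825 -2.342 2.273
vertex -0.049 -3.895 1.261
vertex -2.075 -3.561 3.186
endloop
endfacet
facet normal -0.386 0.773 0.503
outer loop
vertex -2.075 -3.561 3.186
vertex -0.042 -2.506 3.126
vertex -0.825 -2.342 2.273
endloop
endfacet
facet normal 0.634 0.619 -0.464
outer loop
vertex -0.825 -2.342 2.273
vertex 0.735 -4.059 2.114
vertex -0.049 -3.895 1.261
endloop
endfacet
facet normal 0.634 0.619 -0.463
outer loop
vertex -0.042 -2.506 3.126
vertex 0.735 -4.059 2.114
vertex -0.825 -2.342 2.273
endloop
endfacet
facet normal -0.589 0.509 0.627
outer loop
vertex 0.78 4.563 0.325
vertex 0.257 3.51 0.689
vertex 1.251 3.939 1.275
endloop
endfacet
facet normal 0.036 0.843 0.536
outer loop
vertex 0.78 4.563 0.325
vertex 1.251 3.939 1.275
vertex 1.999 4.44 0.437
endloop
endfacet
facet normal 0.114 0.981 -0.160
outer loop
vertex 0.78 4.563 0.325
vertex 1.999 4.44 0.437
vertex 1.467 4.322 -0.666
endloop
endfacet
facet normal -0.464 0.732 -0.499
outer loop
vertex 0.78 4.563 0.325
vertex 1.467 4.322 -0.666
vertex 0.391 3.747 -0.51
endloop
endfacet
facet normal -0.897 0.441 -0.013
outer loop
vertex 0.78 4.563 0.325
vertex 0.391 3.747 -0.51
vertex 0.257 3.51 0.689
endloop
endfacet
facet normal 0.556 0.395 0.732
outer loop
vertex 1.999 4.44 0.437
vertex 1.251 3.939 1.275
vertex 2.229 3.313 0.87
endloop
endfacet
facet normal -0.455 -0.145 0.878
outer loop
vertex 1.251 3.939 1.275
vertex 0.257 3.51 0.689
vertex 1.153 2.738 1.026
endloop
endfacet
facet normal -0.954 -0.255 -0.157
outer loop
vertex 0.257 3.51 0.689
vertex 0.391 3.747 -0.51
vertex 0.621 2.62 -0.077
endloop
endfacet
facet normal -0.252 0.216 -0.943
outer loop
vertex 0.391 3.747 -0.51
vertex 1.467 4.322 -0.666
vertex 1.369 3.121 -0.915
endloop
endfacet
facet normal 0.680 0.618 -0.394
outer loop
vertex 1.467 4.322 -0.666
vertex 1.999 4.44 0.437
vertex 2.363 3.55 -0.329
endloop
endfacet
facet normal 0.464 -0.732 0.499
outer loop
vertex 1.84 2.497 0.035
vertex 2.229 3.313 0.87
vertex 1.153 2.738 1.026
endloop
endfacet
facet normal -0.114 -0.981 0.160
outer loop
vertex 1.84 2.497 0.035
vertex 1.153 2.738 1.026
vertex 0.621 2.62 -0.077
endloop
endfacet
facet normal -0.036 -0.843 -0.536
outer loop
vertex 1.84 2.497 0.035
vertex 0.621 2.62 -0.077
vertex 1.369 3.121 -0.915
endloop
endfacet
facet normal 0.589 -0.509 -0.627
outer loop
vertex 1.84 2.497 0.035
vertex 1.369 3.121 -0.915
vertex 2.363 3.55 -0.329
endloop
endfacet
facet normal 0.897 -0.441 0.013
outer loop
vertex 1.84 2.497 0.035
vertex 2.363 3.55 -0.329
vertex 2.229 3.313 0.87
endloop
endfacet
facet normal 0.252 -0.216 0.943
outer loop
vertex 1.153 2.738 1.026
vertex 2.229 3.313 0.87
vertex 1.251 3.939 1.275
endloop
endfacet
facet normal -0.680 -0.618 0.394
outer loop
vertex 0.621 2.62 -0.077
vertex 1.153 2.738 1.026
vertex 0.257 3.51 0.689
endloop
endfacet
facet normal -0.556 -0.395 -0.732
outer loop
vertex 1.369 3.121 -0.915
vertex 0.621 2.62 -0.077
vertex 0.391 3.747 -0.51
endloop
endfacet
facet normal 0.455 0.145 -0.878
outer loop
vertex 2.363 3.55 -0.329
vertex 1.369 3.121 -0.915
vertex 1.467 4.322 -0.666
endloop
endfacet
facet normal 0.954 0.255 0.157
outer loop
vertex 2.229 3.313 0.87
vertex 2.363 3.55 -0.329
vertex 1.999 4.44 0.437
endloop
endfacet
facet normal 0.210 0.483 -0.850
outer loop
vertex -2.675 -3.323 -1.027
vertex -3.276 -3.531 -1.294
vertex -3.241 -2.936 -0.947
endloop
endfacet
facet normal 0.447 0.500 0.742
outer loop
vertex -2.675 -3.323 -1.027
vertex -3.241 -2.936 -0.947
vertex -3.684 -4.469 0.354
endloop
endfacet
facet normal 0.212 0.483 -0.850
outer loop
vertex -3.241 -2.936 -0.947
vertex -3.276 -3.531 -1.294
vertex -3.842 -3.144 -1.215
endloop
endfacet
facet normal -0.486 0.643 0.592
outer loop
vertex -3.241 -2.936 -0.947
vertex -3.842 -3.144 -1.215
vertex -3.684 -4.469 0.354
endloop
endfacet
facet normal 0.211 0.482 -0.850
outer loop
vertex -3.842 -3.144 -1.215
vertex -3.276 -3.531 -1.294
vertex -3.877 -3.74 -1.562
endloop
endfacet
facet normal -0.995 0.000 0.100
outer loop
vertex -3.842 -3.144 -1.215
vertex -3.877 -3.74 -1.562
vertex -3.684 -4.469 0.354
endloop
endfacet
facet normal 0.210 0.484 -0.849
outer loop
vertex -3.877 -3.74 -1.562
vertex -3.276 -3.531 -1.294
vertex -3.311 -4.126 -1.642
endloop
endfacet
facet normal -0.570 -0.785 -0.241
outer loop
vertex -3.877 -3.74 -1.562
vertex -3.311 -4.126 -1.642
vertex -3.684 -4.469 0.354
endloop
endfacet
facet normal 0.211 0.484 -0.849
outer loop
vertex -3.311 -4.126 -1.642
vertex -3.276 -3.531 -1.294
vertex -2.71 -3.918 -1.374
endloop
endfacet
facet normal 0.362 -0.928 -0.092
outer loop
vertex -3.311 -4.126 -1.642
vertex -2.71 -3.918 -1.374
vertex -3.684 -4.469 0.354
endloop
endfacet
facet normal 0.210 0.483 -0.850
outer loop
vertex -2.71 -3.918 -1.374
vertex -3.276 -3.531 -1.294
vertex -2.675 -3.323 -1.027
endloop
endfacet
facet normal 0.871 -0.285 0.400
outer loop
vertex -2.71 -3.918 -1.374
vertex -2.675 -3.323 -1.027
vertex -3.684 -4.469 0.354
endloop
endfacet

endsolid


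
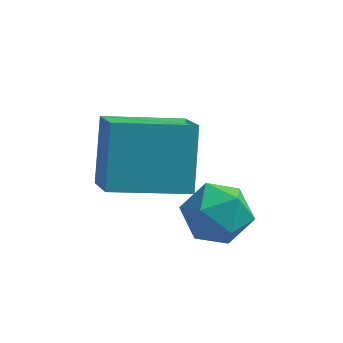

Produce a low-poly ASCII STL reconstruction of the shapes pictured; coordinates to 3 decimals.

solid 
facet normal -0.763 -0.610 0.214
outer loop
vertex -3.104 -3.338 -0.687
vertex -2.639 -4.054 -1.07
vertex -2.537 -3.862 -0.16
endloop
endfacet
facet normal -0.718 -0.081 0.692
outer loop
vertex -3.104 -3.338 -0.687
vertex -2.537 -3.862 -0.16
vertex -2.543 -2.932 -0.057
endloop
endfacet
facet normal -0.771 0.538 0.340
outer loop
vertex -3.104 -3.338 -0.687
vertex -2.543 -2.932 -0.057
vertex -2.649 -2.549 -0.904
endloop
endfacet
facet normal -0.849 0.392 -0.354
outer loop
vertex -3.104 -3.338 -0.687
vertex -2.649 -2.549 -0.904
vertex -2.708 -3.242 -1.53
endloop
endfacet
facet normal -0.844 -0.317 -0.433
outer loop
vertex -3.104 -3.338 -0.687
vertex -2.708 -3.242 -1.53
vertex -2.639 -4.054 -1.07
endloop
endfacet
facet normal -0.072 -0.110 0.991
outer loop
vertex -2.543 -2.932 -0.057
vertex -2.537 -3.862 -0.16
vertex -1.732 -3.398 -0.05
endloop
endfacet
facet normal -0.144 -0.965 0.220
outer loop
vertex -2.537 -3.862 -0.16
vertex -2.639 -4.054 -1.07
vertex -1.791 -4.091 -0.676
endloop
endfacet
facet normal -0.275 -0.491 -0.826
outer loop
vertex -2.639 -4.054 -1.07
vertex -2.708 -3.242 -1.53
vertex -1.897 -3.708 -1.523
endloop
endfacet
facet normal -0.283 0.656 -0.700
outer loop
vertex -2.708 -3.242 -1.53
vertex -2.649 -2.549 -0.904
vertex -1.903 -2.778 -1.42
endloop
endfacet
facet normal -0.158 0.892 0.423
outer loop
vertex -2.649 -2.549 -0.904
vertex -2.543 -2.932 -0.057
vertex -1.801 -2.586 -0.51
endloop
endfacet
facet normal 0.849 -0.392 0.354
outer loop
vertex -1.336 -3.302 -0.893
vertex -1.732 -3.398 -0.05
vertex -1.791 -4.091 -0.676
endloop
endfacet
facet normal 0.771 -0.538 -0.340
outer loop
vertex -1.336 -3.302 -0.893
vertex -1.791 -4.091 -0.676
vertex -1.897 -3.708 -1.523
endloop
endfacet
facet normal 0.718 0.081 -0.692
outer loop
vertex -1.336 -3.302 -0.893
vertex -1.897 -3.708 -1.523
vertex -1.903 -2.778 -1.42
endloop
endfacet
facet normal 0.763 0.610 -0.214
outer loop
vertex -1.336 -3.302 -0.893
vertex -1.903 -2.778 -1.42
vertex -1.801 -2.586 -0.51
endloop
endfacet
facet normal 0.844 0.317 0.433
outer loop
vertex -1.336 -3.302 -0.893
vertex -1.801 -2.586 -0.51
vertex -1.732 -3.398 -0.05
endloop
endfacet
facet normal 0.283 -0.656 0.700
outer loop
vertex -1.791 -4.091 -0.676
vertex -1.732 -3.398 -0.05
vertex -2.537 -3.862 -0.16
endloop
endfacet
facet normal 0.158 -0.892 -0.423
outer loop
vertex -1.897 -3.708 -1.523
vertex -1.791 -4.091 -0.676
vertex -2.639 -4.054 -1.07
endloop
endfacet
facet normal 0.072 0.110 -0.991
outer loop
vertex -1.903 -2.778 -1.42
vertex -1.897 -3.708 -1.523
vertex -2.708 -3.242 -1.53
endloop
endfacet
facet normal 0.144 0.965 -0.220
outer loop
vertex -1.801 -2.586 -0.51
vertex -1.903 -2.778 -1.42
vertex -2.649 -2.549 -0.904
endloop
endfacet
facet normal 0.275 0.491 0.826
outer loop
vertex -1.732 -3.398 -0.05
vertex -1.801 -2.586 -0.51
vertex -2.543 -2.932 -0.057
endloop
endfacet
facet normal -0.946 -0.278 0.168
outer loop
vertex -4.695 -4.031 0.366
vertex -4.761 -2.9 1.865
vertex -5.177 -2.916 -0.497
endloop
endfacet
facet normal 0.035 -0.602 -0.798
outer loop
vertex -3.219 -2.34 -0.845
vertex -4.695 -4.031 0.366
vertex -5.177 -2.916 -0.497
endloop
endfacet
facet normal -0.946 -0.278 0.168
outer loop
vertex -5.177 -2.916 -0.497
vertex -4.761 -2.9 1.865
vertex -5.243 -1.784 1.003
endloop
endfacet
facet normal -0.323 0.749 -0.579
outer loop
vertex -5.243 -1.784 1.003
vertex -3.219 -2.34 -0.845
vertex -5.177 -2.916 -0.497
endloop
endfacet
facet normal 0.323 -0.749 0.579
outer loop
vertex -4.695 -4.031 0.366
vertex -2.803 -2.324 1.517
vertex -4.761 -2.9 1.865
endloop
endfacet
facet normal 0.034 -0.602 -0.798
outer loop
vertex -2.737 -3.456 0.017
vertex -4.695 -4.031 0.366
vertex -3.219 -2.34 -0.845
endloop
endfacet
facet normal 0.323 -0.749 0.579
outer loop
vertex -2.737 -3.456 0.017
vertex -2.803 -2.324 1.517
vertex -4.695 -4.031 0.366
endloop
endfacet
facet normal -0.035 0.601 0.798
outer loop
vertex -4.761 -2.9 1.865
vertex -2.803 -2.324 1.517
vertex -5.243 -1.784 1.003
endloop
endfacet
facet normal -0.323 0.749 -0.579
outer loop
vertex -3.285 -1.209 0.654
vertex -3.219 -2.34 -0.845
vertex -5.243 -1.784 1.003
endloop
endfacet
facet normal -0.035 0.602 0.798
outer loop
vertex -5.243 -1.784 1.003
vertex -2.803 -2.324 1.517
vertex -3.285 -1.209 0.654
endloop
endfacet
facet normal 0.946 0.278 -0.168
outer loop
vertex -3.285 -1.209 0.654
vertex -2.737 -3.456 0.017
vertex -3.219 -2.34 -0.845
endloop
endfacet
facet normal 0.946 0.278 -0.168
outer loop
vertex -2.803 -2.324 1.517
vertex -2.737 -3.456 0.017
vertex -3.285 -1.209 0.654
endloop
endfacet

endsolid


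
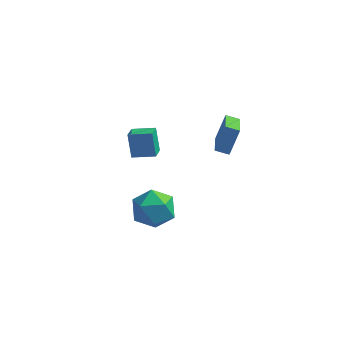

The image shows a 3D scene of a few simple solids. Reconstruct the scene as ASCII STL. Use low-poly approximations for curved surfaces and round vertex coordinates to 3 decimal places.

solid 
facet normal -0.956 -0.062 0.286
outer loop
vertex 3.216 1.707 -0.157
vertex 2.891 3.413 -0.876
vertex 2.824 1.018 -1.615
endloop
endfacet
facet normal 0.173 -0.908 0.383
outer loop
vertex 3.589 1.067 -1.844
vertex 3.216 1.707 -0.157
vertex 2.824 1.018 -1.615
endloop
endfacet
facet normal -0.956 -0.061 0.286
outer loop
vertex 2.824 1.018 -1.615
vertex 2.891 3.413 -0.876
vertex 2.499 2.724 -2.335
endloop
endfacet
facet normal -0.236 -0.416 -0.878
outer loop
vertex 2.499 2.724 -2.335
vertex 3.589 1.067 -1.844
vertex 2.824 1.018 -1.615
endloop
endfacet
facet normal 0.236 0.415 0.878
outer loop
vertex 3.216 1.707 -0.157
vertex 3.656 3.462 -1.105
vertex 2.891 3.413 -0.876
endloop
endfacet
facet normal 0.172 -0.908 0.382
outer loop
vertex 3.981 1.756 -0.385
vertex 3.216 1.707 -0.157
vertex 3.589 1.067 -1.844
endloop
endfacet
facet normal 0.235 0.416 0.879
outer loop
vertex 3.981 1.756 -0.385
vertex 3.656 3.462 -1.105
vertex 3.216 1.707 -0.157
endloop
endfacet
facet normal -0.173 0.908 -0.382
outer loop
vertex 2.891 3.413 -0.876
vertex 3.656 3.462 -1.105
vertex 2.499 2.724 -2.335
endloop
endfacet
facet normal -0.235 -0.415 -0.879
outer loop
vertex 3.264 2.773 -2.563
vertex 3.589 1.067 -1.844
vertex 2.499 2.724 -2.335
endloop
endfacet
facet normal -0.172 0.908 -0.383
outer loop
vertex 2.499 2.724 -2.335
vertex 3.656 3.462 -1.105
vertex 3.264 2.773 -2.563
endloop
endfacet
facet normal 0.956 0.062 -0.286
outer loop
vertex 3.264 2.773 -2.563
vertex 3.981 1.756 -0.385
vertex 3.589 1.067 -1.844
endloop
endfacet
facet normal 0.956 0.061 -0.286
outer loop
vertex 3.656 3.462 -1.105
vertex 3.981 1.756 -0.385
vertex 3.264 2.773 -2.563
endloop
endfacet
facet normal -0.015 -0.207 0.978
outer loop
vertex 0.558 -3.48 -0.933
vertex 0.259 -4.657 -1.187
vertex 1.451 -4.326 -1.099
endloop
endfacet
facet normal 0.452 0.313 0.835
outer loop
vertex 0.558 -3.48 -0.933
vertex 1.451 -4.326 -1.099
vertex 1.571 -3.192 -1.589
endloop
endfacet
facet normal 0.097 0.847 0.522
outer loop
vertex 0.558 -3.48 -0.933
vertex 1.571 -3.192 -1.589
vertex 0.453 -2.823 -1.98
endloop
endfacet
facet normal -0.589 0.656 0.471
outer loop
vertex 0.558 -3.48 -0.933
vertex 0.453 -2.823 -1.98
vertex -0.358 -3.729 -1.732
endloop
endfacet
facet normal -0.658 0.005 0.753
outer loop
vertex 0.558 -3.48 -0.933
vertex -0.358 -3.729 -1.732
vertex 0.259 -4.657 -1.187
endloop
endfacet
facet normal 0.928 0.061 0.368
outer loop
vertex 1.571 -3.192 -1.589
vertex 1.451 -4.326 -1.099
vertex 1.898 -4.191 -2.248
endloop
endfacet
facet normal 0.173 -0.782 0.599
outer loop
vertex 1.451 -4.326 -1.099
vertex 0.259 -4.657 -1.187
vertex 1.087 -5.097 -2.0
endloop
endfacet
facet normal -0.867 -0.439 0.235
outer loop
vertex 0.259 -4.657 -1.187
vertex -0.358 -3.729 -1.732
vertex -0.031 -4.728 -2.391
endloop
endfacet
facet normal -0.756 0.616 -0.222
outer loop
vertex -0.358 -3.729 -1.732
vertex 0.453 -2.823 -1.98
vertex 0.089 -3.594 -2.881
endloop
endfacet
facet normal 0.354 0.925 -0.140
outer loop
vertex 0.453 -2.823 -1.98
vertex 1.571 -3.192 -1.589
vertex 1.281 -3.263 -2.793
endloop
endfacet
facet normal 0.589 -0.656 -0.471
outer loop
vertex 0.982 -4.44 -3.047
vertex 1.898 -4.191 -2.248
vertex 1.087 -5.097 -2.0
endloop
endfacet
facet normal -0.097 -0.847 -0.522
outer loop
vertex 0.982 -4.44 -3.047
vertex 1.087 -5.097 -2.0
vertex -0.031 -4.728 -2.391
endloop
endfacet
facet normal -0.452 -0.313 -0.835
outer loop
vertex 0.982 -4.44 -3.047
vertex -0.031 -4.728 -2.391
vertex 0.089 -3.594 -2.881
endloop
endfacet
facet normal 0.015 0.207 -0.978
outer loop
vertex 0.982 -4.44 -3.047
vertex 0.089 -3.594 -2.881
vertex 1.281 -3.263 -2.793
endloop
endfacet
facet normal 0.658 -0.005 -0.753
outer loop
vertex 0.982 -4.44 -3.047
vertex 1.281 -3.263 -2.793
vertex 1.898 -4.191 -2.248
endloop
endfacet
facet normal 0.756 -0.616 0.222
outer loop
vertex 1.087 -5.097 -2.0
vertex 1.898 -4.191 -2.248
vertex 1.451 -4.326 -1.099
endloop
endfacet
facet normal -0.354 -0.925 0.140
outer loop
vertex -0.031 -4.728 -2.391
vertex 1.087 -5.097 -2.0
vertex 0.259 -4.657 -1.187
endloop
endfacet
facet normal -0.928 -0.061 -0.368
outer loop
vertex 0.089 -3.594 -2.881
vertex -0.031 -4.728 -2.391
vertex -0.358 -3.729 -1.732
endloop
endfacet
facet normal -0.173 0.782 -0.599
outer loop
vertex 1.281 -3.263 -2.793
vertex 0.089 -3.594 -2.881
vertex 0.453 -2.823 -1.98
endloop
endfacet
facet normal 0.867 0.439 -0.235
outer loop
vertex 1.898 -4.191 -2.248
vertex 1.281 -3.263 -2.793
vertex 1.571 -3.192 -1.589
endloop
endfacet
facet normal -0.975 -0.097 -0.202
outer loop
vertex -1.573 0.102 -0.363
vertex -1.585 0.98 -0.726
vertex -1.242 -0.446 -1.697
endloop
endfacet
facet normal 0.012 -0.924 0.383
outer loop
vertex 0.025 -0.32 -1.434
vertex -1.573 0.102 -0.363
vertex -1.242 -0.446 -1.697
endloop
endfacet
facet normal -0.974 -0.096 -0.203
outer loop
vertex -1.242 -0.446 -1.697
vertex -1.585 0.98 -0.726
vertex -1.253 0.432 -2.06
endloop
endfacet
facet normal 0.224 -0.370 -0.902
outer loop
vertex -1.253 0.432 -2.06
vertex 0.025 -0.32 -1.434
vertex -1.242 -0.446 -1.697
endloop
endfacet
facet normal -0.224 0.370 0.902
outer loop
vertex -1.573 0.102 -0.363
vertex -0.318 1.106 -0.463
vertex -1.585 0.98 -0.726
endloop
endfacet
facet normal 0.012 -0.924 0.383
outer loop
vertex -0.307 0.228 -0.1
vertex -1.573 0.102 -0.363
vertex 0.025 -0.32 -1.434
endloop
endfacet
facet normal -0.224 0.370 0.902
outer loop
vertex -0.307 0.228 -0.1
vertex -0.318 1.106 -0.463
vertex -1.573 0.102 -0.363
endloop
endfacet
facet normal -0.012 0.924 -0.383
outer loop
vertex -1.585 0.98 -0.726
vertex -0.318 1.106 -0.463
vertex -1.253 0.432 -2.06
endloop
endfacet
facet normal 0.224 -0.370 -0.902
outer loop
vertex 0.013 0.558 -1.797
vertex 0.025 -0.32 -1.434
vertex -1.253 0.432 -2.06
endloop
endfacet
facet normal -0.012 0.924 -0.383
outer loop
vertex -1.253 0.432 -2.06
vertex -0.318 1.106 -0.463
vertex 0.013 0.558 -1.797
endloop
endfacet
facet normal 0.974 0.097 0.203
outer loop
vertex 0.013 0.558 -1.797
vertex -0.307 0.228 -0.1
vertex 0.025 -0.32 -1.434
endloop
endfacet
facet normal 0.975 0.096 0.202
outer loop
vertex -0.318 1.106 -0.463
vertex -0.307 0.228 -0.1
vertex 0.013 0.558 -1.797
endloop
endfacet

endsolid


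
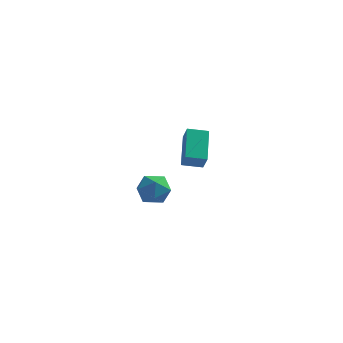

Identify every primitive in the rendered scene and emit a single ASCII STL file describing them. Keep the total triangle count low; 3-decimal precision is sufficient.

solid 
facet normal -0.931 -0.316 0.183
outer loop
vertex 0.234 2.322 -3.17
vertex -0.065 3.795 -2.144
vertex -0.076 2.792 -3.935
endloop
endfacet
facet normal 0.164 -0.809 -0.564
outer loop
vertex 0.845 3.105 -4.116
vertex 0.234 2.322 -3.17
vertex -0.076 2.792 -3.935
endloop
endfacet
facet normal -0.930 -0.317 0.183
outer loop
vertex -0.076 2.792 -3.935
vertex -0.065 3.795 -2.144
vertex -0.376 4.265 -2.909
endloop
endfacet
facet normal -0.326 0.495 -0.806
outer loop
vertex -0.376 4.265 -2.909
vertex 0.845 3.105 -4.116
vertex -0.076 2.792 -3.935
endloop
endfacet
facet normal 0.326 -0.495 0.805
outer loop
vertex 0.234 2.322 -3.17
vertex 0.856 4.108 -2.325
vertex -0.065 3.795 -2.144
endloop
endfacet
facet normal 0.164 -0.809 -0.564
outer loop
vertex 1.156 2.635 -3.351
vertex 0.234 2.322 -3.17
vertex 0.845 3.105 -4.116
endloop
endfacet
facet normal 0.326 -0.495 0.806
outer loop
vertex 1.156 2.635 -3.351
vertex 0.856 4.108 -2.325
vertex 0.234 2.322 -3.17
endloop
endfacet
facet normal -0.164 0.809 0.564
outer loop
vertex -0.065 3.795 -2.144
vertex 0.856 4.108 -2.325
vertex -0.376 4.265 -2.909
endloop
endfacet
facet normal -0.326 0.495 -0.805
outer loop
vertex 0.546 4.578 -3.09
vertex 0.845 3.105 -4.116
vertex -0.376 4.265 -2.909
endloop
endfacet
facet normal -0.164 0.809 0.564
outer loop
vertex -0.376 4.265 -2.909
vertex 0.856 4.108 -2.325
vertex 0.546 4.578 -3.09
endloop
endfacet
facet normal 0.931 0.317 -0.184
outer loop
vertex 0.546 4.578 -3.09
vertex 1.156 2.635 -3.351
vertex 0.845 3.105 -4.116
endloop
endfacet
facet normal 0.931 0.317 -0.183
outer loop
vertex 0.856 4.108 -2.325
vertex 1.156 2.635 -3.351
vertex 0.546 4.578 -3.09
endloop
endfacet
facet normal -0.638 0.686 -0.350
outer loop
vertex -0.201 -1.436 -3.727
vertex -0.788 -1.708 -3.189
vertex -0.258 -1.097 -2.959
endloop
endfacet
facet normal 0.036 0.915 -0.401
outer loop
vertex -0.201 -1.436 -3.727
vertex -0.258 -1.097 -2.959
vertex 0.497 -1.271 -3.288
endloop
endfacet
facet normal 0.397 0.448 -0.801
outer loop
vertex -0.201 -1.436 -3.727
vertex 0.497 -1.271 -3.288
vertex 0.433 -1.989 -3.722
endloop
endfacet
facet normal -0.053 -0.070 -0.996
outer loop
vertex -0.201 -1.436 -3.727
vertex 0.433 -1.989 -3.722
vertex -0.362 -2.259 -3.661
endloop
endfacet
facet normal -0.693 0.078 -0.717
outer loop
vertex -0.201 -1.436 -3.727
vertex -0.362 -2.259 -3.661
vertex -0.788 -1.708 -3.189
endloop
endfacet
facet normal 0.321 0.913 0.253
outer loop
vertex 0.497 -1.271 -3.288
vertex -0.258 -1.097 -2.959
vertex 0.342 -1.441 -2.479
endloop
endfacet
facet normal -0.770 0.541 0.337
outer loop
vertex -0.258 -1.097 -2.959
vertex -0.788 -1.708 -3.189
vertex -0.453 -1.711 -2.418
endloop
endfacet
facet normal -0.859 -0.443 -0.258
outer loop
vertex -0.788 -1.708 -3.189
vertex -0.362 -2.259 -3.661
vertex -0.517 -2.429 -2.852
endloop
endfacet
facet normal 0.177 -0.682 -0.710
outer loop
vertex -0.362 -2.259 -3.661
vertex 0.433 -1.989 -3.722
vertex 0.238 -2.603 -3.181
endloop
endfacet
facet normal 0.906 0.157 -0.393
outer loop
vertex 0.433 -1.989 -3.722
vertex 0.497 -1.271 -3.288
vertex 0.768 -1.992 -2.951
endloop
endfacet
facet normal 0.053 0.070 0.996
outer loop
vertex 0.181 -2.264 -2.413
vertex 0.342 -1.441 -2.479
vertex -0.453 -1.711 -2.418
endloop
endfacet
facet normal -0.397 -0.448 0.801
outer loop
vertex 0.181 -2.264 -2.413
vertex -0.453 -1.711 -2.418
vertex -0.517 -2.429 -2.852
endloop
endfacet
facet normal -0.036 -0.915 0.401
outer loop
vertex 0.181 -2.264 -2.413
vertex -0.517 -2.429 -2.852
vertex 0.238 -2.603 -3.181
endloop
endfacet
facet normal 0.638 -0.686 0.350
outer loop
vertex 0.181 -2.264 -2.413
vertex 0.238 -2.603 -3.181
vertex 0.768 -1.992 -2.951
endloop
endfacet
facet normal 0.693 -0.078 0.717
outer loop
vertex 0.181 -2.264 -2.413
vertex 0.768 -1.992 -2.951
vertex 0.342 -1.441 -2.479
endloop
endfacet
facet normal -0.177 0.682 0.710
outer loop
vertex -0.453 -1.711 -2.418
vertex 0.342 -1.441 -2.479
vertex -0.258 -1.097 -2.959
endloop
endfacet
facet normal -0.906 -0.157 0.393
outer loop
vertex -0.517 -2.429 -2.852
vertex -0.453 -1.711 -2.418
vertex -0.788 -1.708 -3.189
endloop
endfacet
facet normal -0.321 -0.913 -0.253
outer loop
vertex 0.238 -2.603 -3.181
vertex -0.517 -2.429 -2.852
vertex -0.362 -2.259 -3.661
endloop
endfacet
facet normal 0.770 -0.541 -0.337
outer loop
vertex 0.768 -1.992 -2.951
vertex 0.238 -2.603 -3.181
vertex 0.433 -1.989 -3.722
endloop
endfacet
facet normal 0.859 0.443 0.258
outer loop
vertex 0.342 -1.441 -2.479
vertex 0.768 -1.992 -2.951
vertex 0.497 -1.271 -3.288
endloop
endfacet

endsolid


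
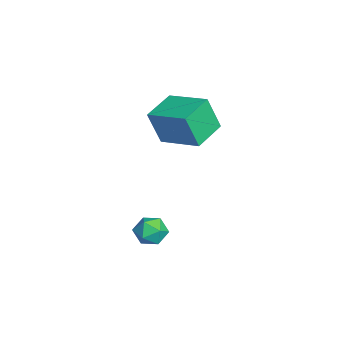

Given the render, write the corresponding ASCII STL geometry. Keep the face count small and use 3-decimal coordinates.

solid 
facet normal -0.654 -0.715 -0.249
outer loop
vertex -1.455 -0.353 2.596
vertex -2.81 0.757 2.966
vertex -1.442 0.258 0.808
endloop
endfacet
facet normal 0.757 -0.620 -0.206
outer loop
vertex -0.01 1.823 1.354
vertex -1.455 -0.353 2.596
vertex -1.442 0.258 0.808
endloop
endfacet
facet normal -0.654 -0.714 -0.249
outer loop
vertex -1.442 0.258 0.808
vertex -2.81 0.757 2.966
vertex -2.796 1.368 1.178
endloop
endfacet
facet normal 0.007 0.324 -0.946
outer loop
vertex -2.796 1.368 1.178
vertex -0.01 1.823 1.354
vertex -1.442 0.258 0.808
endloop
endfacet
facet normal -0.007 -0.324 0.946
outer loop
vertex -1.455 -0.353 2.596
vertex -1.378 2.322 3.512
vertex -2.81 0.757 2.966
endloop
endfacet
facet normal 0.757 -0.620 -0.206
outer loop
vertex -0.024 1.212 3.142
vertex -1.455 -0.353 2.596
vertex -0.01 1.823 1.354
endloop
endfacet
facet normal -0.007 -0.324 0.946
outer loop
vertex -0.024 1.212 3.142
vertex -1.378 2.322 3.512
vertex -1.455 -0.353 2.596
endloop
endfacet
facet normal -0.757 0.620 0.206
outer loop
vertex -2.81 0.757 2.966
vertex -1.378 2.322 3.512
vertex -2.796 1.368 1.178
endloop
endfacet
facet normal 0.007 0.324 -0.946
outer loop
vertex -1.365 2.933 1.724
vertex -0.01 1.823 1.354
vertex -2.796 1.368 1.178
endloop
endfacet
facet normal -0.757 0.620 0.206
outer loop
vertex -2.796 1.368 1.178
vertex -1.378 2.322 3.512
vertex -1.365 2.933 1.724
endloop
endfacet
facet normal 0.654 0.715 0.249
outer loop
vertex -1.365 2.933 1.724
vertex -0.024 1.212 3.142
vertex -0.01 1.823 1.354
endloop
endfacet
facet normal 0.654 0.715 0.249
outer loop
vertex -1.378 2.322 3.512
vertex -0.024 1.212 3.142
vertex -1.365 2.933 1.724
endloop
endfacet
facet normal -0.342 -0.071 0.937
outer loop
vertex 1.085 0.02 -2.563
vertex 0.683 -0.715 -2.765
vertex 1.493 -0.734 -2.471
endloop
endfacet
facet normal 0.286 0.267 0.920
outer loop
vertex 1.085 0.02 -2.563
vertex 1.493 -0.734 -2.471
vertex 1.911 -0.054 -2.798
endloop
endfacet
facet normal 0.217 0.839 0.499
outer loop
vertex 1.085 0.02 -2.563
vertex 1.911 -0.054 -2.798
vertex 1.359 0.384 -3.294
endloop
endfacet
facet normal -0.452 0.854 0.256
outer loop
vertex 1.085 0.02 -2.563
vertex 1.359 0.384 -3.294
vertex 0.6 -0.024 -3.274
endloop
endfacet
facet normal -0.798 0.292 0.527
outer loop
vertex 1.085 0.02 -2.563
vertex 0.6 -0.024 -3.274
vertex 0.683 -0.715 -2.765
endloop
endfacet
facet normal 0.764 -0.170 0.622
outer loop
vertex 1.911 -0.054 -2.798
vertex 1.493 -0.734 -2.471
vertex 2.02 -0.836 -3.146
endloop
endfacet
facet normal -0.252 -0.718 0.649
outer loop
vertex 1.493 -0.734 -2.471
vertex 0.683 -0.715 -2.765
vertex 1.261 -1.244 -3.126
endloop
endfacet
facet normal -0.991 -0.131 -0.016
outer loop
vertex 0.683 -0.715 -2.765
vertex 0.6 -0.024 -3.274
vertex 0.709 -0.806 -3.622
endloop
endfacet
facet normal -0.431 0.780 -0.454
outer loop
vertex 0.6 -0.024 -3.274
vertex 1.359 0.384 -3.294
vertex 1.127 -0.126 -3.949
endloop
endfacet
facet normal 0.653 0.755 -0.060
outer loop
vertex 1.359 0.384 -3.294
vertex 1.911 -0.054 -2.798
vertex 1.937 -0.145 -3.655
endloop
endfacet
facet normal 0.452 -0.854 -0.256
outer loop
vertex 1.535 -0.88 -3.857
vertex 2.02 -0.836 -3.146
vertex 1.261 -1.244 -3.126
endloop
endfacet
facet normal -0.217 -0.839 -0.499
outer loop
vertex 1.535 -0.88 -3.857
vertex 1.261 -1.244 -3.126
vertex 0.709 -0.806 -3.622
endloop
endfacet
facet normal -0.286 -0.267 -0.920
outer loop
vertex 1.535 -0.88 -3.857
vertex 0.709 -0.806 -3.622
vertex 1.127 -0.126 -3.949
endloop
endfacet
facet normal 0.342 0.071 -0.937
outer loop
vertex 1.535 -0.88 -3.857
vertex 1.127 -0.126 -3.949
vertex 1.937 -0.145 -3.655
endloop
endfacet
facet normal 0.798 -0.292 -0.527
outer loop
vertex 1.535 -0.88 -3.857
vertex 1.937 -0.145 -3.655
vertex 2.02 -0.836 -3.146
endloop
endfacet
facet normal 0.431 -0.780 0.454
outer loop
vertex 1.261 -1.244 -3.126
vertex 2.02 -0.836 -3.146
vertex 1.493 -0.734 -2.471
endloop
endfacet
facet normal -0.653 -0.755 0.060
outer loop
vertex 0.709 -0.806 -3.622
vertex 1.261 -1.244 -3.126
vertex 0.683 -0.715 -2.765
endloop
endfacet
facet normal -0.764 0.170 -0.622
outer loop
vertex 1.127 -0.126 -3.949
vertex 0.709 -0.806 -3.622
vertex 0.6 -0.024 -3.274
endloop
endfacet
facet normal 0.252 0.718 -0.649
outer loop
vertex 1.937 -0.145 -3.655
vertex 1.127 -0.126 -3.949
vertex 1.359 0.384 -3.294
endloop
endfacet
facet normal 0.991 0.131 0.016
outer loop
vertex 2.02 -0.836 -3.146
vertex 1.937 -0.145 -3.655
vertex 1.911 -0.054 -2.798
endloop
endfacet

endsolid


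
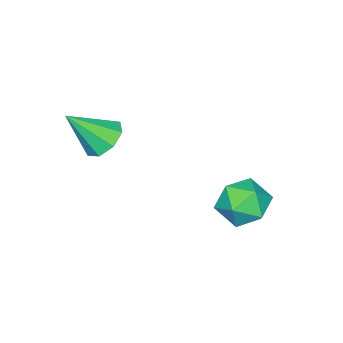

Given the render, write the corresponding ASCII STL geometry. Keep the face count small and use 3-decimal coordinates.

solid 
facet normal -0.493 0.480 -0.726
outer loop
vertex 0.774 -1.333 2.83
vertex 0.275 -1.185 3.267
vertex 0.852 -0.881 3.076
endloop
endfacet
facet normal 0.983 -0.078 -0.168
outer loop
vertex 0.774 -1.333 2.83
vertex 0.852 -0.881 3.076
vertex 0.985 -1.875 4.313
endloop
endfacet
facet normal -0.493 0.480 -0.726
outer loop
vertex 0.852 -0.881 3.076
vertex 0.275 -1.185 3.267
vertex 0.592 -0.607 3.434
endloop
endfacet
facet normal 0.850 0.452 0.272
outer loop
vertex 0.852 -0.881 3.076
vertex 0.592 -0.607 3.434
vertex 0.985 -1.875 4.313
endloop
endfacet
facet normal -0.493 0.480 -0.726
outer loop
vertex 0.592 -0.607 3.434
vertex 0.275 -1.185 3.267
vertex 0.146 -0.672 3.694
endloop
endfacet
facet normal 0.333 0.605 0.723
outer loop
vertex 0.592 -0.607 3.434
vertex 0.146 -0.672 3.694
vertex 0.985 -1.875 4.313
endloop
endfacet
facet normal -0.492 0.480 -0.726
outer loop
vertex 0.146 -0.672 3.694
vertex 0.275 -1.185 3.267
vertex -0.225 -1.037 3.704
endloop
endfacet
facet normal -0.262 0.291 0.920
outer loop
vertex 0.146 -0.672 3.694
vertex -0.225 -1.037 3.704
vertex 0.985 -1.875 4.313
endloop
endfacet
facet normal -0.494 0.478 -0.727
outer loop
vertex -0.225 -1.037 3.704
vertex 0.275 -1.185 3.267
vertex -0.302 -1.489 3.459
endloop
endfacet
facet normal -0.588 -0.306 0.749
outer loop
vertex -0.225 -1.037 3.704
vertex -0.302 -1.489 3.459
vertex 0.985 -1.875 4.313
endloop
endfacet
facet normal -0.494 0.479 -0.726
outer loop
vertex -0.302 -1.489 3.459
vertex 0.275 -1.185 3.267
vertex -0.042 -1.763 3.101
endloop
endfacet
facet normal -0.455 -0.835 0.309
outer loop
vertex -0.302 -1.489 3.459
vertex -0.042 -1.763 3.101
vertex 0.985 -1.875 4.313
endloop
endfacet
facet normal -0.492 0.479 -0.727
outer loop
vertex -0.042 -1.763 3.101
vertex 0.275 -1.185 3.267
vertex 0.404 -1.699 2.841
endloop
endfacet
facet normal 0.059 -0.988 -0.142
outer loop
vertex -0.042 -1.763 3.101
vertex 0.404 -1.699 2.841
vertex 0.985 -1.875 4.313
endloop
endfacet
facet normal -0.494 0.478 -0.726
outer loop
vertex 0.404 -1.699 2.841
vertex 0.275 -1.185 3.267
vertex 0.774 -1.333 2.83
endloop
endfacet
facet normal 0.656 -0.674 -0.340
outer loop
vertex 0.404 -1.699 2.841
vertex 0.774 -1.333 2.83
vertex 0.985 -1.875 4.313
endloop
endfacet
facet normal -0.559 0.422 0.713
outer loop
vertex -2.478 2.344 0.773
vertex -2.469 1.614 1.212
vertex -1.862 2.197 1.343
endloop
endfacet
facet normal -0.146 0.908 0.392
outer loop
vertex -2.478 2.344 0.773
vertex -1.862 2.197 1.343
vertex -1.673 2.552 0.592
endloop
endfacet
facet normal -0.302 0.903 -0.305
outer loop
vertex -2.478 2.344 0.773
vertex -1.673 2.552 0.592
vertex -2.162 2.188 -0.003
endloop
endfacet
facet normal -0.811 0.415 -0.413
outer loop
vertex -2.478 2.344 0.773
vertex -2.162 2.188 -0.003
vertex -2.654 1.609 0.381
endloop
endfacet
facet normal -0.970 0.117 0.215
outer loop
vertex -2.478 2.344 0.773
vertex -2.654 1.609 0.381
vertex -2.469 1.614 1.212
endloop
endfacet
facet normal 0.534 0.705 0.467
outer loop
vertex -1.673 2.552 0.592
vertex -1.862 2.197 1.343
vertex -1.166 1.951 0.919
endloop
endfacet
facet normal -0.135 -0.081 0.987
outer loop
vertex -1.862 2.197 1.343
vertex -2.469 1.614 1.212
vertex -1.658 1.372 1.303
endloop
endfacet
facet normal -0.798 -0.575 0.181
outer loop
vertex -2.469 1.614 1.212
vertex -2.654 1.609 0.381
vertex -2.147 1.008 0.708
endloop
endfacet
facet normal -0.542 -0.093 -0.835
outer loop
vertex -2.654 1.609 0.381
vertex -2.162 2.188 -0.003
vertex -1.958 1.363 -0.043
endloop
endfacet
facet normal 0.282 0.698 -0.659
outer loop
vertex -2.162 2.188 -0.003
vertex -1.673 2.552 0.592
vertex -1.351 1.946 0.088
endloop
endfacet
facet normal 0.811 -0.415 0.413
outer loop
vertex -1.342 1.216 0.527
vertex -1.166 1.951 0.919
vertex -1.658 1.372 1.303
endloop
endfacet
facet normal 0.302 -0.903 0.305
outer loop
vertex -1.342 1.216 0.527
vertex -1.658 1.372 1.303
vertex -2.147 1.008 0.708
endloop
endfacet
facet normal 0.146 -0.908 -0.392
outer loop
vertex -1.342 1.216 0.527
vertex -2.147 1.008 0.708
vertex -1.958 1.363 -0.043
endloop
endfacet
facet normal 0.559 -0.422 -0.713
outer loop
vertex -1.342 1.216 0.527
vertex -1.958 1.363 -0.043
vertex -1.351 1.946 0.088
endloop
endfacet
facet normal 0.970 -0.117 -0.215
outer loop
vertex -1.342 1.216 0.527
vertex -1.351 1.946 0.088
vertex -1.166 1.951 0.919
endloop
endfacet
facet normal 0.542 0.093 0.835
outer loop
vertex -1.658 1.372 1.303
vertex -1.166 1.951 0.919
vertex -1.862 2.197 1.343
endloop
endfacet
facet normal -0.282 -0.698 0.659
outer loop
vertex -2.147 1.008 0.708
vertex -1.658 1.372 1.303
vertex -2.469 1.614 1.212
endloop
endfacet
facet normal -0.534 -0.705 -0.467
outer loop
vertex -1.958 1.363 -0.043
vertex -2.147 1.008 0.708
vertex -2.654 1.609 0.381
endloop
endfacet
facet normal 0.135 0.081 -0.987
outer loop
vertex -1.351 1.946 0.088
vertex -1.958 1.363 -0.043
vertex -2.162 2.188 -0.003
endloop
endfacet
facet normal 0.798 0.575 -0.181
outer loop
vertex -1.166 1.951 0.919
vertex -1.351 1.946 0.088
vertex -1.673 2.552 0.592
endloop
endfacet

endsolid
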